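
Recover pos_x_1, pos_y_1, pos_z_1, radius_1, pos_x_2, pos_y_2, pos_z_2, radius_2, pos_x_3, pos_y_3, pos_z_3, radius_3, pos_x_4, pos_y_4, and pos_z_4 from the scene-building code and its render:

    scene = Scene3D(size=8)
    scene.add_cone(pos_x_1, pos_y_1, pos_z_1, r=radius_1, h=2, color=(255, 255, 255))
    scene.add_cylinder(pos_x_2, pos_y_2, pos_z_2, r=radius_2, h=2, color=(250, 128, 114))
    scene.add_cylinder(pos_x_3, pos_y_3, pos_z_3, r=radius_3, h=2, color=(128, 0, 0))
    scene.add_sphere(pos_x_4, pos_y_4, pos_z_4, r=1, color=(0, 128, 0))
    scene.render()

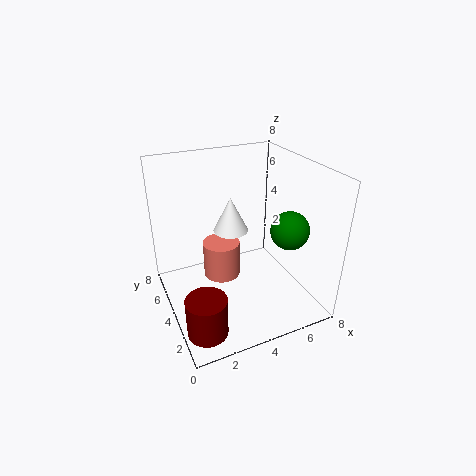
pos_x_1 = 4; pos_y_1 = 5; pos_z_1 = 4; radius_1 = 1; pos_x_2 = 3; pos_y_2 = 4; pos_z_2 = 2; radius_2 = 1; pos_x_3 = 1; pos_y_3 = 1; pos_z_3 = 1; radius_3 = 1; pos_x_4 = 6; pos_y_4 = 2; pos_z_4 = 5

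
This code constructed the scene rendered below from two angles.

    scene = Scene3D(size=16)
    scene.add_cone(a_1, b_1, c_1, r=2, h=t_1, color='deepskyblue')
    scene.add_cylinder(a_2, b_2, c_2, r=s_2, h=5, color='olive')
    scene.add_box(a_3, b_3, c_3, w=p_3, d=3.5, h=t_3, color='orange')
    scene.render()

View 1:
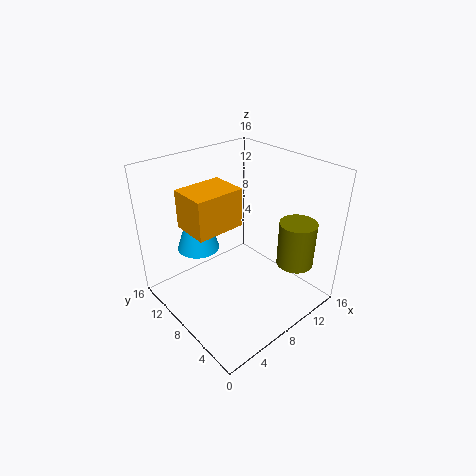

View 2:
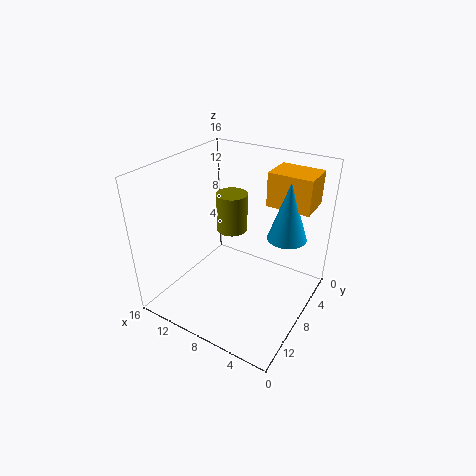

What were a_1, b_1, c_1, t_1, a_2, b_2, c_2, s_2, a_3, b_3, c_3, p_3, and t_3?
a_1 = 2.5
b_1 = 7.5
c_1 = 9.5
t_1 = 6
a_2 = 12
b_2 = 3
c_2 = 5.5
s_2 = 2
a_3 = 0.5
b_3 = 4
c_3 = 12.5
p_3 = 4.5
t_3 = 3.5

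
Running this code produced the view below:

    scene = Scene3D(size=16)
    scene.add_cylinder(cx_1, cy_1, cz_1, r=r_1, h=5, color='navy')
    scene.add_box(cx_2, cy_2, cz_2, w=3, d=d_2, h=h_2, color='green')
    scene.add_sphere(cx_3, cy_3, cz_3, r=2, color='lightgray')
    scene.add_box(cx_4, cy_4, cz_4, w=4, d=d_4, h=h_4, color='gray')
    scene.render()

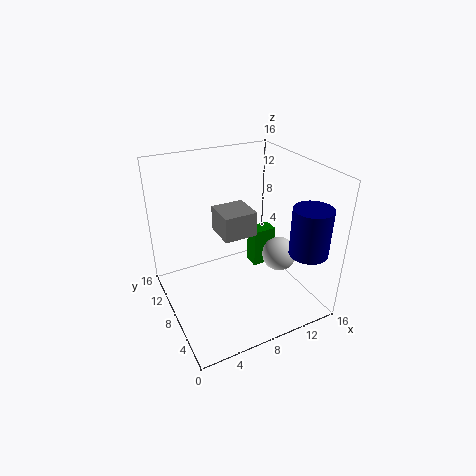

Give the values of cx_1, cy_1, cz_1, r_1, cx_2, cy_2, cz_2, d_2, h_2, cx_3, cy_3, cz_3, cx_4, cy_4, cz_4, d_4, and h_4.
cx_1 = 13, cy_1 = 2, cz_1 = 8, r_1 = 2, cx_2 = 12, cy_2 = 11, cz_2 = 1, d_2 = 2, h_2 = 5, cx_3 = 13, cy_3 = 7, cz_3 = 5, cx_4 = 7, cy_4 = 9, cz_4 = 7, d_4 = 4, h_4 = 3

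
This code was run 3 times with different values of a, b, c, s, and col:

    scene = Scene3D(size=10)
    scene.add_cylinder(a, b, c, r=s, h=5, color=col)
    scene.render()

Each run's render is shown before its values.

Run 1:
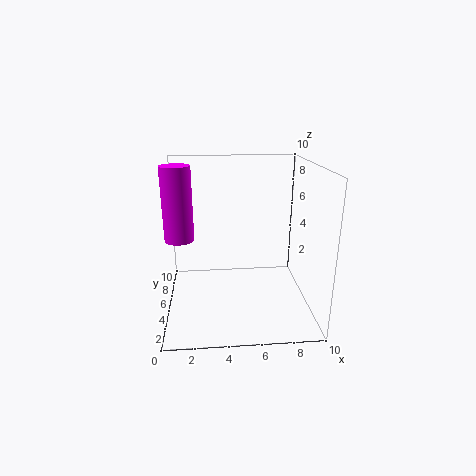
a = 1; b = 5; c = 5; s = 1; col = 'magenta'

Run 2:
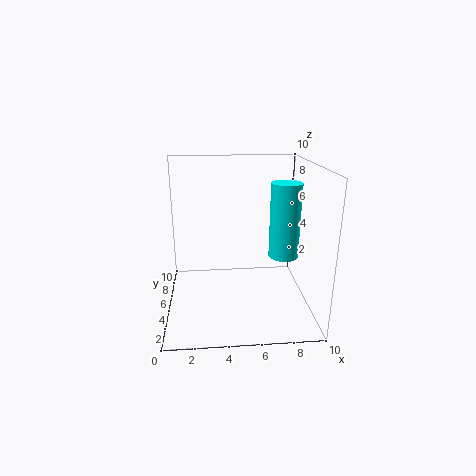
a = 8; b = 4; c = 4; s = 1; col = 'cyan'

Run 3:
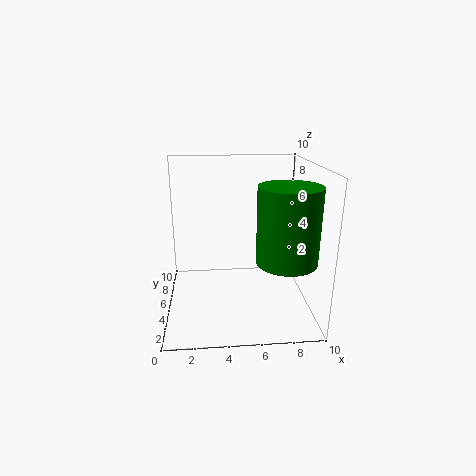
a = 8; b = 3; c = 4; s = 2; col = 'green'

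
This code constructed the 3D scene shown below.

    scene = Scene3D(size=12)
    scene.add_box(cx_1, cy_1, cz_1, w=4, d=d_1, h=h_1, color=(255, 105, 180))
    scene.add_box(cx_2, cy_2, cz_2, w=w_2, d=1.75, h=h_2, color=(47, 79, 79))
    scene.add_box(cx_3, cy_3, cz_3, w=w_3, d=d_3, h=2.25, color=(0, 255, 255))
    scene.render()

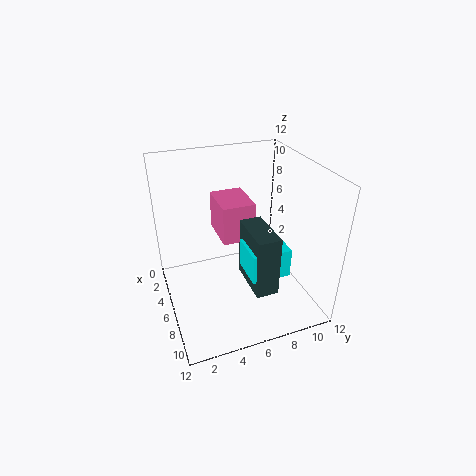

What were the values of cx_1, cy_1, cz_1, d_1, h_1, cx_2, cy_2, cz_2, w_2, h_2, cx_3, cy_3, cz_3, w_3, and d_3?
cx_1 = 0.5; cy_1 = 5.25; cz_1 = 4.5; d_1 = 3; h_1 = 3.5; cx_2 = 7; cy_2 = 5.75; cz_2 = 3.5; w_2 = 3.75; h_2 = 4.75; cx_3 = 7.75; cy_3 = 5.5; cz_3 = 4.75; w_3 = 2.75; d_3 = 3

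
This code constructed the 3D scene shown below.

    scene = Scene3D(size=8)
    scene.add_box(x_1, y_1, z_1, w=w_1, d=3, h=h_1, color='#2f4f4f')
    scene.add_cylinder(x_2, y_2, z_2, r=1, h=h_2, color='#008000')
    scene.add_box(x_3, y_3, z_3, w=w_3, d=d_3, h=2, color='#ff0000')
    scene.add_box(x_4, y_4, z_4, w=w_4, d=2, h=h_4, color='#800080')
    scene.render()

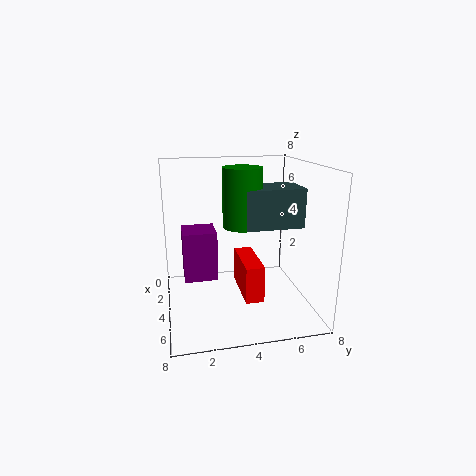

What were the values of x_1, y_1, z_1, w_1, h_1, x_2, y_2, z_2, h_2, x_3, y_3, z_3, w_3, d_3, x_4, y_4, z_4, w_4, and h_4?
x_1 = 4; y_1 = 4; z_1 = 5; w_1 = 2; h_1 = 2; x_2 = 5; y_2 = 4; z_2 = 5; h_2 = 3; x_3 = 3; y_3 = 4; z_3 = 1; w_3 = 3; d_3 = 1; x_4 = 1; y_4 = 1; z_4 = 1; w_4 = 2; h_4 = 3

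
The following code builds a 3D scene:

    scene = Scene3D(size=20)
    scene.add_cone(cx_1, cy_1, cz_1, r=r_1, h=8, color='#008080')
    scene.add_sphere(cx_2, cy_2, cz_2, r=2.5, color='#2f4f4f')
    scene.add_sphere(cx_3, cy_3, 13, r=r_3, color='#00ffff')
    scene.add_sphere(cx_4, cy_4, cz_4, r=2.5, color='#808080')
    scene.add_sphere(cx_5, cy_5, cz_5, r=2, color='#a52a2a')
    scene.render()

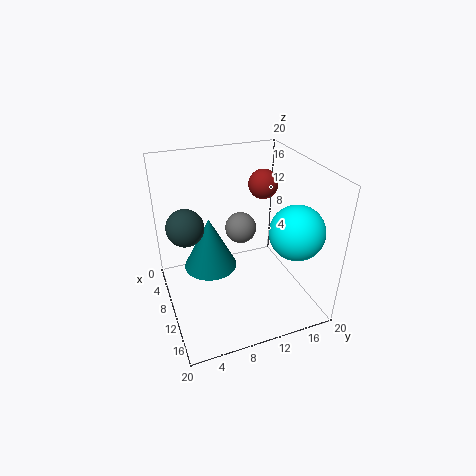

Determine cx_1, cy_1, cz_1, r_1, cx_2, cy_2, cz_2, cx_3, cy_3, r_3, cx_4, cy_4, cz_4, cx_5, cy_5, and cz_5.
cx_1 = 6
cy_1 = 7
cz_1 = 3.5
r_1 = 4
cx_2 = 9
cy_2 = 3
cz_2 = 12.5
cx_3 = 16
cy_3 = 15.5
r_3 = 3.5
cx_4 = 3.5
cy_4 = 13
cz_4 = 7.5
cx_5 = 9
cy_5 = 14
cz_5 = 17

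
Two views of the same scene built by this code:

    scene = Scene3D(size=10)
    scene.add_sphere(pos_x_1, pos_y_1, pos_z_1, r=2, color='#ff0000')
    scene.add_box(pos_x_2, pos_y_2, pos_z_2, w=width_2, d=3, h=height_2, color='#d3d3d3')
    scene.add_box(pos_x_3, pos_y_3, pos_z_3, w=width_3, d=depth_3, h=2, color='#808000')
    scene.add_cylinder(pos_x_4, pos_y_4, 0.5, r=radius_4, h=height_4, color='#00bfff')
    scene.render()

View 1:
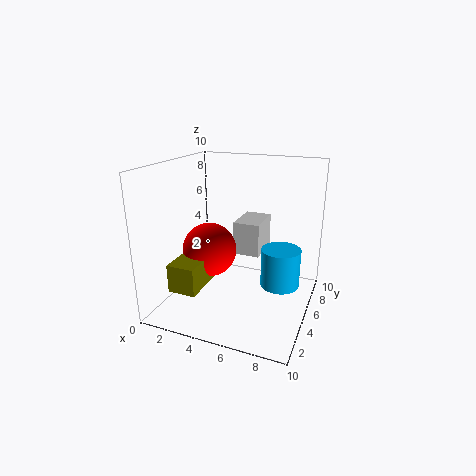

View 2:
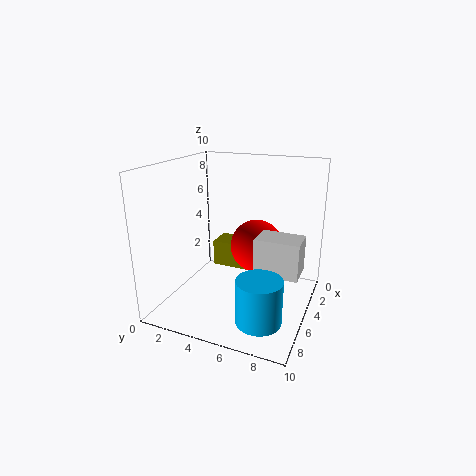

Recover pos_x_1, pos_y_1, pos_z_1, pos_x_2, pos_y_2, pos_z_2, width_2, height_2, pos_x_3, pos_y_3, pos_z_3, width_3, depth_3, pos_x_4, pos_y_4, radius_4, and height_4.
pos_x_1 = 2.5; pos_y_1 = 5.5; pos_z_1 = 3.5; pos_x_2 = 4; pos_y_2 = 6.5; pos_z_2 = 3; width_2 = 2; height_2 = 2.5; pos_x_3 = 1; pos_y_3 = 2; pos_z_3 = 1.5; width_3 = 2; depth_3 = 3; pos_x_4 = 7.5; pos_y_4 = 7.5; radius_4 = 1.5; height_4 = 3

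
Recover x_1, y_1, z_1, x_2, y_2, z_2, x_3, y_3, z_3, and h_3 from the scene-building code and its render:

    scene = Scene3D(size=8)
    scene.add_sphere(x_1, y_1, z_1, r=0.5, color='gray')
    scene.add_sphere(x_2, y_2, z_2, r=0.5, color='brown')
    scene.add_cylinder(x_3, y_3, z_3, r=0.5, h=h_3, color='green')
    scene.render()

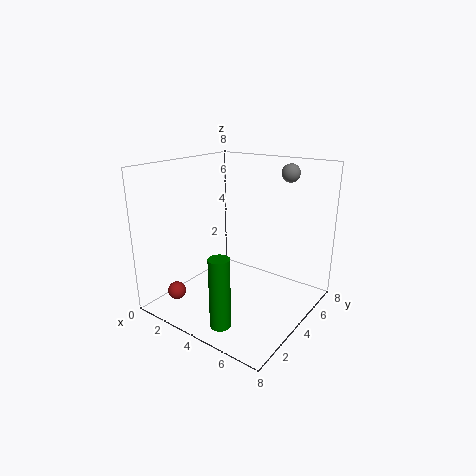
x_1 = 6, y_1 = 6, z_1 = 7.5, x_2 = 1.5, y_2 = 1.5, z_2 = 1, x_3 = 5.5, y_3 = 0.5, z_3 = 1, h_3 = 3.5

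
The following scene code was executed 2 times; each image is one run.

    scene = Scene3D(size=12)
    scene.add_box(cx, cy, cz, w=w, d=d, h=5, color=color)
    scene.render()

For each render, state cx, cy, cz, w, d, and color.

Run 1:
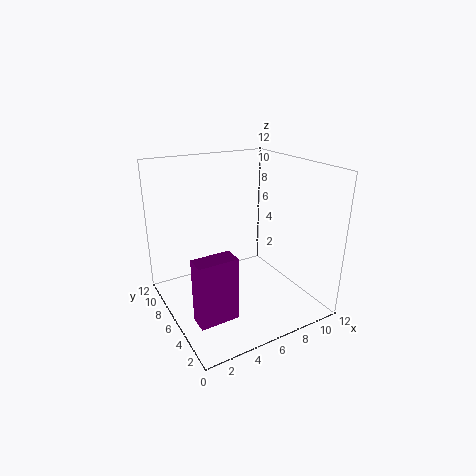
cx = 0.75
cy = 2
cz = 1.5
w = 3
d = 1.5
color = 'purple'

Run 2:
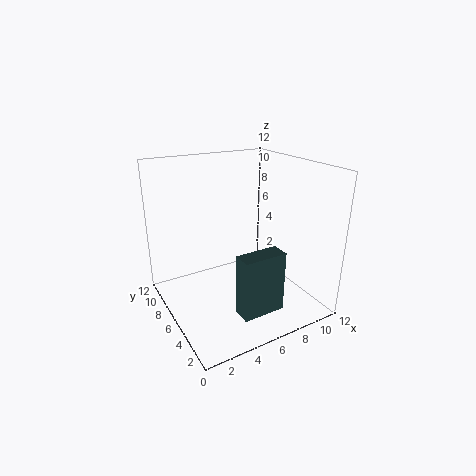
cx = 4.25
cy = 1.75
cz = 1
w = 3.5
d = 1.5
color = 'darkslategray'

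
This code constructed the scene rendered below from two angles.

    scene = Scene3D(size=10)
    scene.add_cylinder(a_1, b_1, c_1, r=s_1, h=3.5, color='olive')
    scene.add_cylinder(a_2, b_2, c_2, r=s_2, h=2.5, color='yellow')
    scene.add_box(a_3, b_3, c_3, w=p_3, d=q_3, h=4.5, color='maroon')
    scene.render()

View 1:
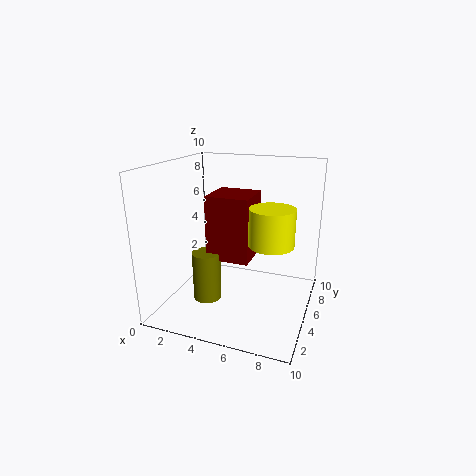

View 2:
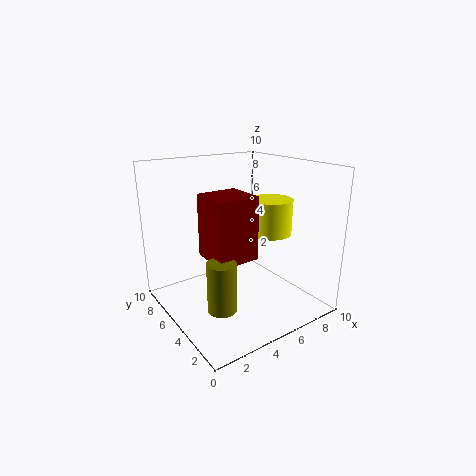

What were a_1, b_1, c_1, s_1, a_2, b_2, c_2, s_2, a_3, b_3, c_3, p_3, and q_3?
a_1 = 3, b_1 = 4, c_1 = 0.5, s_1 = 1, a_2 = 7.5, b_2 = 4.5, c_2 = 5, s_2 = 1.5, a_3 = 3, b_3 = 4, c_3 = 3.5, p_3 = 3, q_3 = 3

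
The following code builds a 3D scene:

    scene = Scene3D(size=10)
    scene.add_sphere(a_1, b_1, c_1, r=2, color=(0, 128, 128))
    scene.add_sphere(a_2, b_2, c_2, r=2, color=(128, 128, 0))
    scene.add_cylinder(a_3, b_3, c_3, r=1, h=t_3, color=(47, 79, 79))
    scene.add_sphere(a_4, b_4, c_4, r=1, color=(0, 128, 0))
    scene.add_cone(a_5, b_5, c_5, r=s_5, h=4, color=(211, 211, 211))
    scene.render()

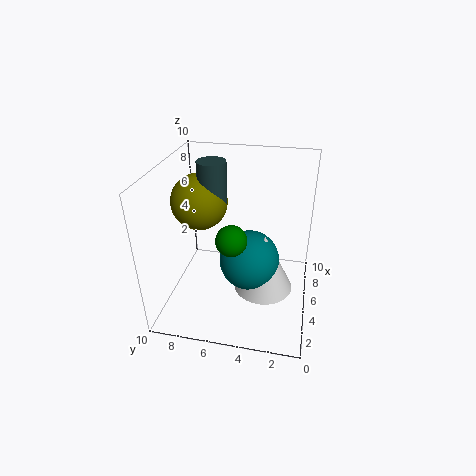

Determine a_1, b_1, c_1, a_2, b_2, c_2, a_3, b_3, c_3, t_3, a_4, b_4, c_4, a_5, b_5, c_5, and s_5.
a_1 = 4, b_1 = 4, c_1 = 4, a_2 = 6, b_2 = 8, c_2 = 7, a_3 = 6, b_3 = 7, c_3 = 7, t_3 = 3, a_4 = 3, b_4 = 5, c_4 = 6, a_5 = 4, b_5 = 3, c_5 = 2, s_5 = 2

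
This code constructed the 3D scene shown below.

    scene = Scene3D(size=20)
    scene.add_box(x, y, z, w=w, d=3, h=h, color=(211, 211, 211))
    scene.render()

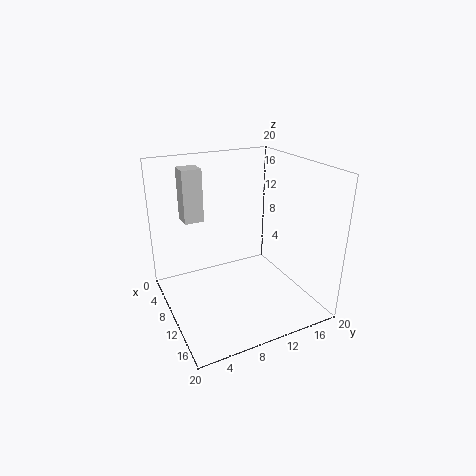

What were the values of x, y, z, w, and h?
x = 0.5, y = 4.5, z = 10.5, w = 3, h = 8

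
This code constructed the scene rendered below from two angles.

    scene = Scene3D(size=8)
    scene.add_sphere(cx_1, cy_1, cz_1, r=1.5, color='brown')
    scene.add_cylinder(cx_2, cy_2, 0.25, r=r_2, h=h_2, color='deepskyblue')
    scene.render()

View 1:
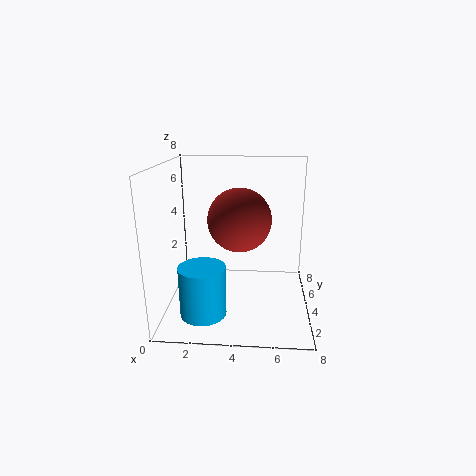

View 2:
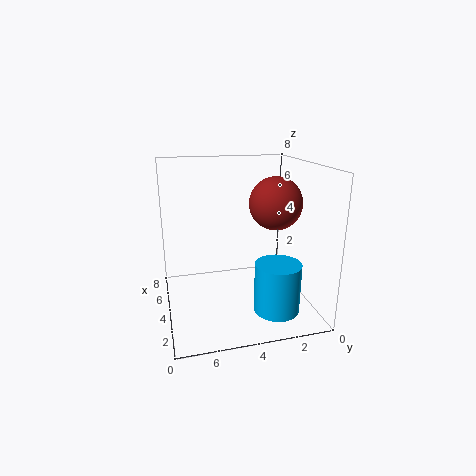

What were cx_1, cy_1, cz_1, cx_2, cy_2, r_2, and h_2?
cx_1 = 4.25; cy_1 = 1.75; cz_1 = 5.75; cx_2 = 2.25; cy_2 = 2.25; r_2 = 1.25; h_2 = 2.75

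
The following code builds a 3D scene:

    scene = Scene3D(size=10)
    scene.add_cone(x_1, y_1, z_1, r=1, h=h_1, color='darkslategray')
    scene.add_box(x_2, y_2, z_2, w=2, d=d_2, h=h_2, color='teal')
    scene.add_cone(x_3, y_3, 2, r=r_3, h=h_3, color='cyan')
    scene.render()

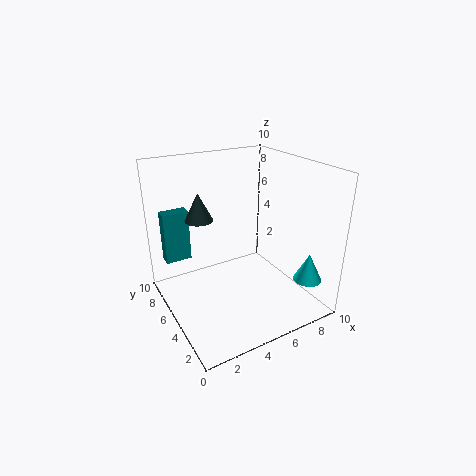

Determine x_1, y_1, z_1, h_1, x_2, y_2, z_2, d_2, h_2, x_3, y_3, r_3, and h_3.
x_1 = 3; y_1 = 7; z_1 = 6; h_1 = 2; x_2 = 1; y_2 = 9; z_2 = 2; d_2 = 1; h_2 = 4; x_3 = 9; y_3 = 2; r_3 = 1; h_3 = 2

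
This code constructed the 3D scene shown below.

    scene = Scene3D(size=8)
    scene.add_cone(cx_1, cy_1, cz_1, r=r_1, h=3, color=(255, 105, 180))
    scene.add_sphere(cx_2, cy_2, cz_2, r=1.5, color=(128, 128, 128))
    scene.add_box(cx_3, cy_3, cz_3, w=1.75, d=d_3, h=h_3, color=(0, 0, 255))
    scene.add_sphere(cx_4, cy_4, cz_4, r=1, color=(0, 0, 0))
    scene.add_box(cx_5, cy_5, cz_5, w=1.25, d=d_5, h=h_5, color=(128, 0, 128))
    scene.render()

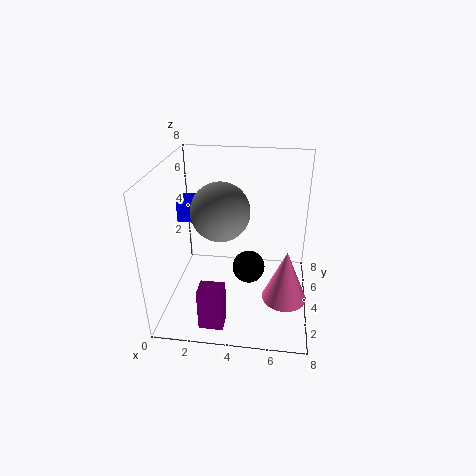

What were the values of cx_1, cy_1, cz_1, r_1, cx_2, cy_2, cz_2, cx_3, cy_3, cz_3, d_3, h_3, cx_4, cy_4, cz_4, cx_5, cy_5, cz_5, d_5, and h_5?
cx_1 = 6.75; cy_1 = 3.25; cz_1 = 0.75; r_1 = 1.25; cx_2 = 3.25; cy_2 = 3; cz_2 = 6; cx_3 = 0.25; cy_3 = 5; cz_3 = 4.25; d_3 = 1.5; h_3 = 1.25; cx_4 = 4.5; cy_4 = 5.25; cz_4 = 1.25; cx_5 = 2.5; cy_5 = 0.25; cz_5 = 0.75; d_5 = 1; h_5 = 2.25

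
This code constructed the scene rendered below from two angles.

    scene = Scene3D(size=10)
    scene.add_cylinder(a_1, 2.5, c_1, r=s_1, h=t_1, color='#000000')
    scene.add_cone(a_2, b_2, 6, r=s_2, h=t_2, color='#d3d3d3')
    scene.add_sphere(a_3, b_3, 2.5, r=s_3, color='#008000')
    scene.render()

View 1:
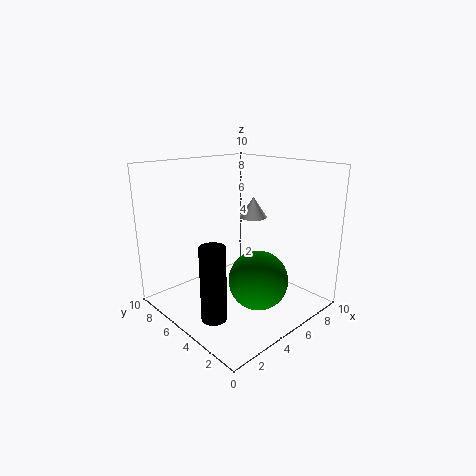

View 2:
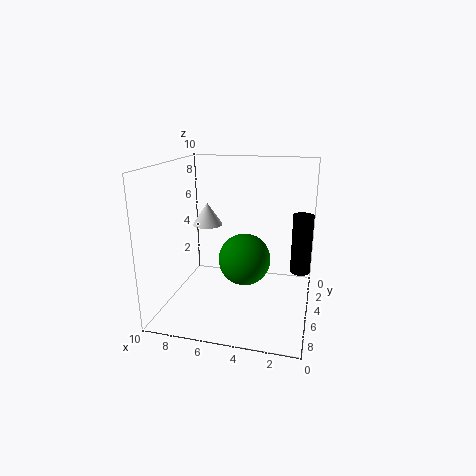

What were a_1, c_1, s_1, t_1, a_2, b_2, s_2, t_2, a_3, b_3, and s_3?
a_1 = 0.75, c_1 = 1.75, s_1 = 0.75, t_1 = 4.5, a_2 = 7, b_2 = 5.5, s_2 = 1, t_2 = 1.5, a_3 = 5, b_3 = 3, s_3 = 2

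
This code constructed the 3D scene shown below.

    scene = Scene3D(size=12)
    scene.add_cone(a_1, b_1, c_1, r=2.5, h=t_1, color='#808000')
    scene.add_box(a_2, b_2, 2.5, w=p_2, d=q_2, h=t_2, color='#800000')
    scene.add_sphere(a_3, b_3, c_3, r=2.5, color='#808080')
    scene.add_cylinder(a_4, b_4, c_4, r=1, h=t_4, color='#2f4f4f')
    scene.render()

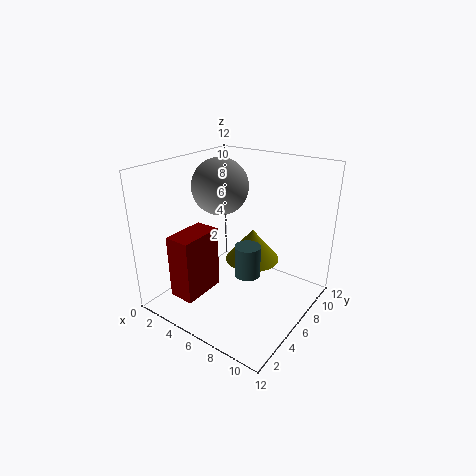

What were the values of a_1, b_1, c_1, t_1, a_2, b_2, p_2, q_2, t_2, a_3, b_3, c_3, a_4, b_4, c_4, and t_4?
a_1 = 5.5
b_1 = 9
c_1 = 2.5
t_1 = 3
a_2 = 3.5
b_2 = 0.5
p_2 = 2
q_2 = 3.5
t_2 = 5
a_3 = 3
b_3 = 7.5
c_3 = 9.5
a_4 = 8
b_4 = 4.5
c_4 = 4
t_4 = 2.5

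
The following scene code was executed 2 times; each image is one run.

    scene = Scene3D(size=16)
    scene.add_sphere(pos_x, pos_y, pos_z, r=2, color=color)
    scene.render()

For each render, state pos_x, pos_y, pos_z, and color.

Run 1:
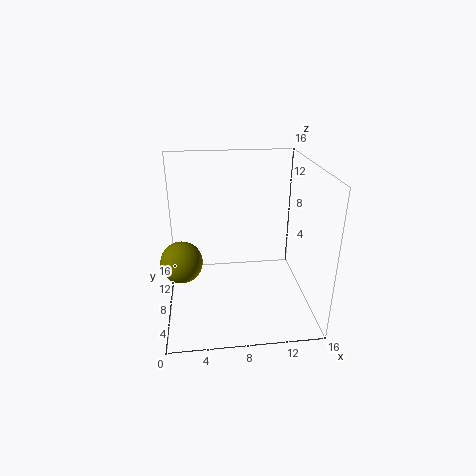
pos_x = 2, pos_y = 3.5, pos_z = 8, color = 'olive'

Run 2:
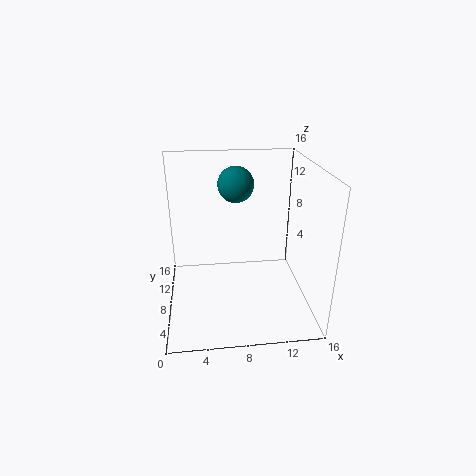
pos_x = 8, pos_y = 10, pos_z = 13.5, color = 'teal'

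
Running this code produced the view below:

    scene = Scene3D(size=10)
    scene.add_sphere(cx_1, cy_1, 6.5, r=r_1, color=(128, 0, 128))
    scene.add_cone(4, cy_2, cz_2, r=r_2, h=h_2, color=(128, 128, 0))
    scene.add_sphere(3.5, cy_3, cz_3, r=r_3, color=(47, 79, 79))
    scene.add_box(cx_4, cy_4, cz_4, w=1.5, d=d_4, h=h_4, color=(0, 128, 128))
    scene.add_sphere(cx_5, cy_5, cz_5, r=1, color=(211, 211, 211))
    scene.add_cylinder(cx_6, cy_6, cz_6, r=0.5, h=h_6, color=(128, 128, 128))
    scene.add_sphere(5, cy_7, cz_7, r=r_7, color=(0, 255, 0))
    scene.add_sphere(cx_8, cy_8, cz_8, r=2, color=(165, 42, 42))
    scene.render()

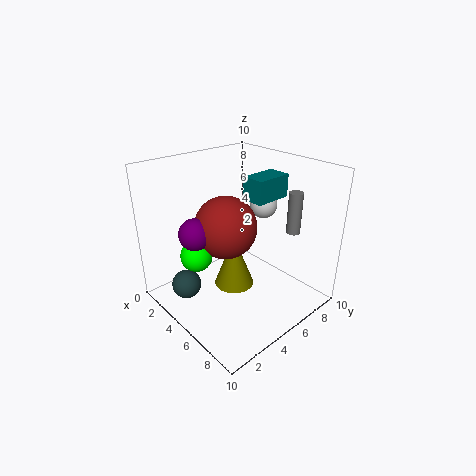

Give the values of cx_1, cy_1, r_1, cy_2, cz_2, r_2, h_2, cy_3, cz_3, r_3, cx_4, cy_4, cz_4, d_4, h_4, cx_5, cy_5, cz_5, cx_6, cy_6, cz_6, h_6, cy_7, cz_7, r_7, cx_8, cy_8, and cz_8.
cx_1 = 5
cy_1 = 1.5
r_1 = 1
cy_2 = 5.5
cz_2 = 0.5
r_2 = 1.5
h_2 = 4
cy_3 = 1.5
cz_3 = 2
r_3 = 1
cx_4 = 5.5
cy_4 = 5
cz_4 = 8
d_4 = 2.5
h_4 = 1.5
cx_5 = 4.5
cy_5 = 8
cz_5 = 6.5
cx_6 = 7
cy_6 = 8.5
cz_6 = 5
h_6 = 3
cy_7 = 1.5
cz_7 = 5
r_7 = 1
cx_8 = 5.5
cy_8 = 3.5
cz_8 = 6.5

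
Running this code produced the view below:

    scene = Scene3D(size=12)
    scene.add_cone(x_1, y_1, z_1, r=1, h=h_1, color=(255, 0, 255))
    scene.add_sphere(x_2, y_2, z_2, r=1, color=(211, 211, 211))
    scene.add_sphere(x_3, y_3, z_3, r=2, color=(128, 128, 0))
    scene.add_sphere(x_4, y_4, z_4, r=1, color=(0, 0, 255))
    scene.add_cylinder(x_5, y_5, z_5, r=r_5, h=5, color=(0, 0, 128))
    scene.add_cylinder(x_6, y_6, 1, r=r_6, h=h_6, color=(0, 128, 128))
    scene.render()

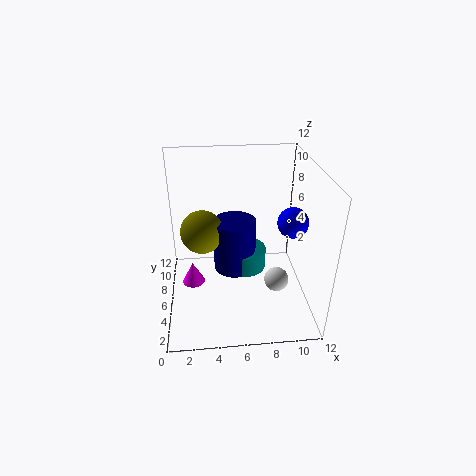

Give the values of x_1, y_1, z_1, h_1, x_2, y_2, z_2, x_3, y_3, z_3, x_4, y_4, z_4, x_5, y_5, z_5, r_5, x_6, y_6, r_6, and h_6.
x_1 = 2, y_1 = 7, z_1 = 1, h_1 = 2, x_2 = 9, y_2 = 4, z_2 = 3, x_3 = 3, y_3 = 9, z_3 = 5, x_4 = 9, y_4 = 1, z_4 = 10, x_5 = 6, y_5 = 9, z_5 = 1, r_5 = 2, x_6 = 7, y_6 = 9, r_6 = 2, h_6 = 2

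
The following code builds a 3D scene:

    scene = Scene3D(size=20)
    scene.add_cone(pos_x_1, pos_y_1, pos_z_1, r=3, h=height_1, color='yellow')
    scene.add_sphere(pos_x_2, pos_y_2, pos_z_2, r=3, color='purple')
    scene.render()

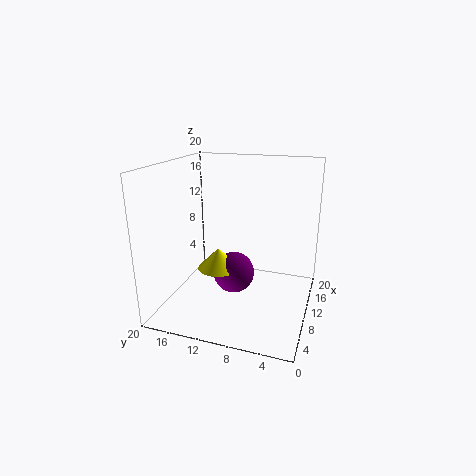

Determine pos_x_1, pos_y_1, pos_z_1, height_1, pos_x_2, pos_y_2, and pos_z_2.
pos_x_1 = 10; pos_y_1 = 13; pos_z_1 = 5; height_1 = 3; pos_x_2 = 11; pos_y_2 = 11; pos_z_2 = 4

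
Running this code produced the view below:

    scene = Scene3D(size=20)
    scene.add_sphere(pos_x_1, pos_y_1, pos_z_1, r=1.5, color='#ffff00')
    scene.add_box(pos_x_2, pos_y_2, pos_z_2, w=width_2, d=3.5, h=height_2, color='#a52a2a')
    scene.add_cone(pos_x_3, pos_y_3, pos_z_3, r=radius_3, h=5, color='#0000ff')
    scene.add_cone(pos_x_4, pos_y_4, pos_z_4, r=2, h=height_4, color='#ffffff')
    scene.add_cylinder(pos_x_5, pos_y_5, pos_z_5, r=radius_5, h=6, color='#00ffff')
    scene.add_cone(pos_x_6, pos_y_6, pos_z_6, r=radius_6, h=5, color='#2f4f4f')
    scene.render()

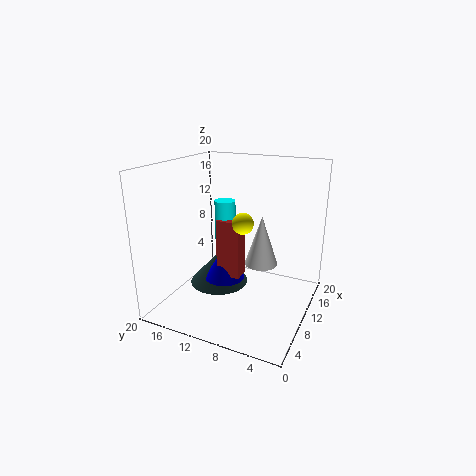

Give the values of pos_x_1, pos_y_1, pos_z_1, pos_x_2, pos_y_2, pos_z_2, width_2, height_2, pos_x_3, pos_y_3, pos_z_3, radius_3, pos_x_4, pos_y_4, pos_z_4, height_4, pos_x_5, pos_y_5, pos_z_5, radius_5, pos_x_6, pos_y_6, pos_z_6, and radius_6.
pos_x_1 = 10.5, pos_y_1 = 9.5, pos_z_1 = 12, pos_x_2 = 10, pos_y_2 = 10, pos_z_2 = 3.5, width_2 = 2.5, height_2 = 8.5, pos_x_3 = 11.5, pos_y_3 = 13, pos_z_3 = 2.5, radius_3 = 3, pos_x_4 = 6, pos_y_4 = 5, pos_z_4 = 9, height_4 = 6, pos_x_5 = 12, pos_y_5 = 13, pos_z_5 = 8.5, radius_5 = 1.5, pos_x_6 = 12.5, pos_y_6 = 14.5, pos_z_6 = 1, radius_6 = 4.5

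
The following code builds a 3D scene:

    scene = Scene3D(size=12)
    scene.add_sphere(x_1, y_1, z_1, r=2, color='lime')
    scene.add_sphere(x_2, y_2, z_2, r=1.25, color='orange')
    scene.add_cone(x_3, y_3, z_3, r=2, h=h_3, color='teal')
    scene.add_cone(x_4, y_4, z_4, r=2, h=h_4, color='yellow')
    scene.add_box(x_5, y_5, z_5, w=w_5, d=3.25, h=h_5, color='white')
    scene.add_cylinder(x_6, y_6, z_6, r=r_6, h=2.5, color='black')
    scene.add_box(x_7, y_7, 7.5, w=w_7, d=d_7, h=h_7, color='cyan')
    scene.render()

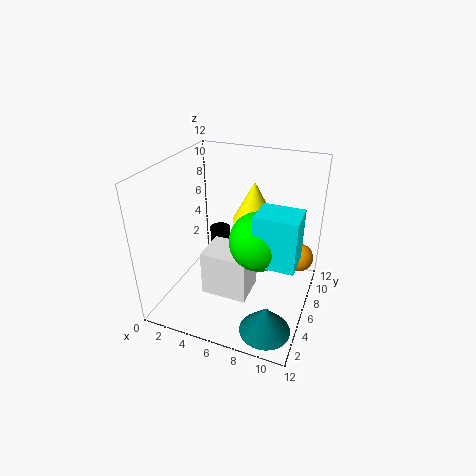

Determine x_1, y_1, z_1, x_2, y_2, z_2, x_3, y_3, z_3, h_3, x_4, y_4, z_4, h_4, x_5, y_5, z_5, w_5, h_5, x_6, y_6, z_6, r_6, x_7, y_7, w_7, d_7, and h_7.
x_1 = 9, y_1 = 2.25, z_1 = 8.5, x_2 = 10.75, y_2 = 8.75, z_2 = 3.5, x_3 = 9.75, y_3 = 2.25, z_3 = 0.5, h_3 = 2.25, x_4 = 6, y_4 = 10, z_4 = 5.75, h_4 = 3.75, x_5 = 3.25, y_5 = 4.25, z_5 = 0.75, w_5 = 4, h_5 = 4, x_6 = 2.5, y_6 = 10, z_6 = 1.75, r_6 = 1, x_7 = 9, y_7 = 0.75, w_7 = 2.75, d_7 = 2.25, h_7 = 3.5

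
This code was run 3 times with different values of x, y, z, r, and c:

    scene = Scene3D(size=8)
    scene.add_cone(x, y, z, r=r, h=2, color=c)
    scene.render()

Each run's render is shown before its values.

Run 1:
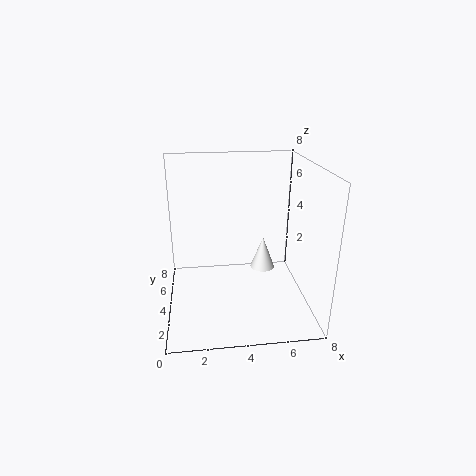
x = 5.75; y = 5.5; z = 1.25; r = 0.75; c = 'white'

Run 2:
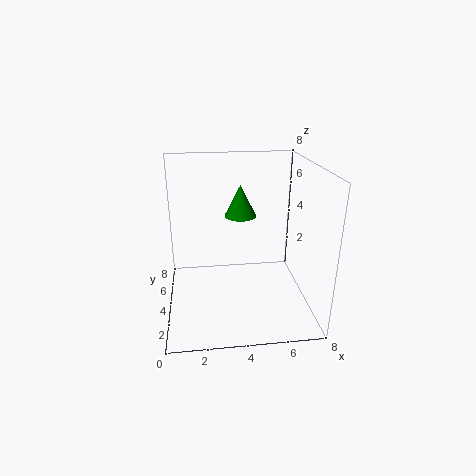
x = 4.5; y = 6.75; z = 4.25; r = 1; c = 'green'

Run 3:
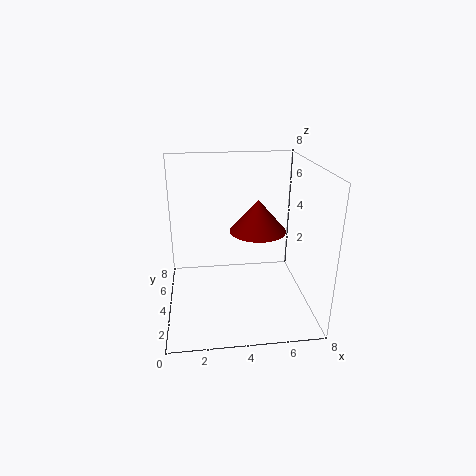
x = 5.5; y = 6; z = 3.5; r = 1.75; c = 'maroon'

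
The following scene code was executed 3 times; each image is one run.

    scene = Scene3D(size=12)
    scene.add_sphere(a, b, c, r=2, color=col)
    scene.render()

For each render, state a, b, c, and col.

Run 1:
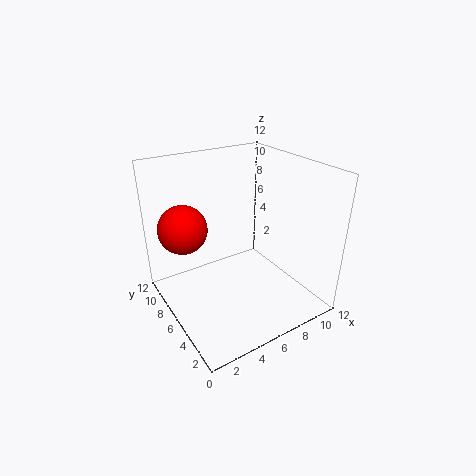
a = 2, b = 8, c = 7, col = 'red'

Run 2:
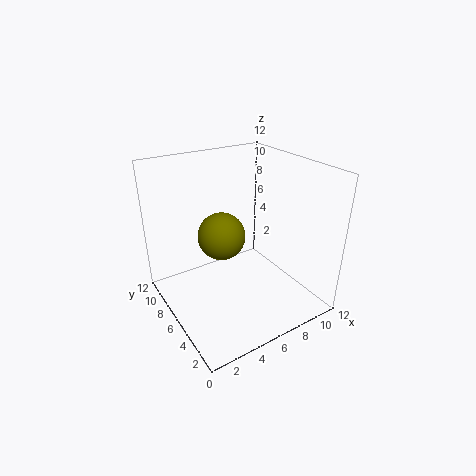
a = 5, b = 7, c = 6, col = 'olive'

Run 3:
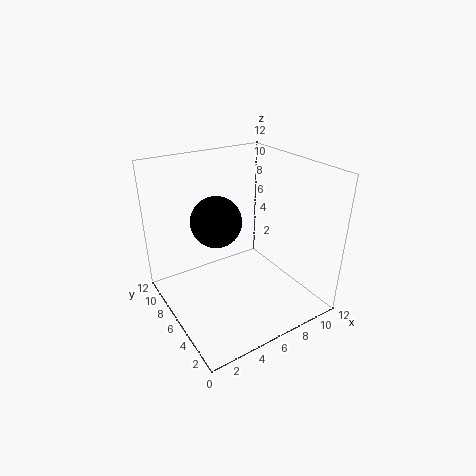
a = 4, b = 6, c = 8, col = 'black'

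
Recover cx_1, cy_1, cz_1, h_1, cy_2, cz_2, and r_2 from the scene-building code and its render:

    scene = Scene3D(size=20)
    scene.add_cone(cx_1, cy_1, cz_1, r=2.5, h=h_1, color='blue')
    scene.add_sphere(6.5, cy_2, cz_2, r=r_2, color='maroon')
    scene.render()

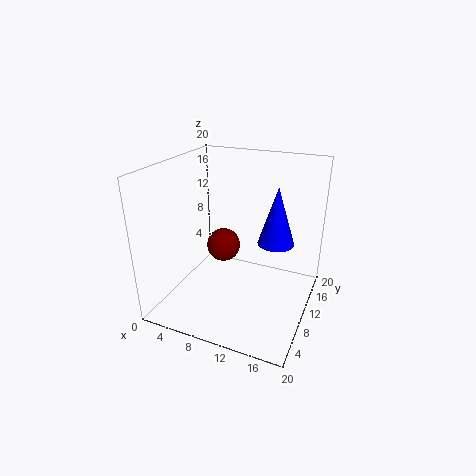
cx_1 = 15, cy_1 = 11.5, cz_1 = 9.5, h_1 = 8, cy_2 = 12.5, cz_2 = 7, r_2 = 2.5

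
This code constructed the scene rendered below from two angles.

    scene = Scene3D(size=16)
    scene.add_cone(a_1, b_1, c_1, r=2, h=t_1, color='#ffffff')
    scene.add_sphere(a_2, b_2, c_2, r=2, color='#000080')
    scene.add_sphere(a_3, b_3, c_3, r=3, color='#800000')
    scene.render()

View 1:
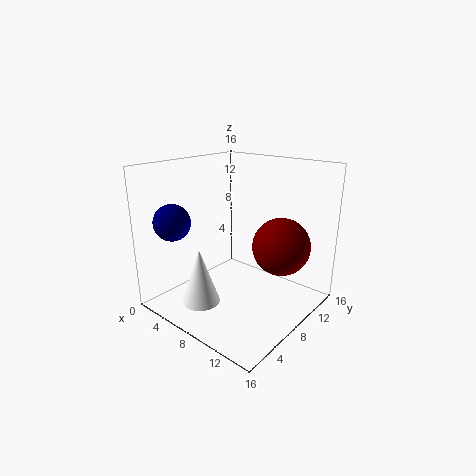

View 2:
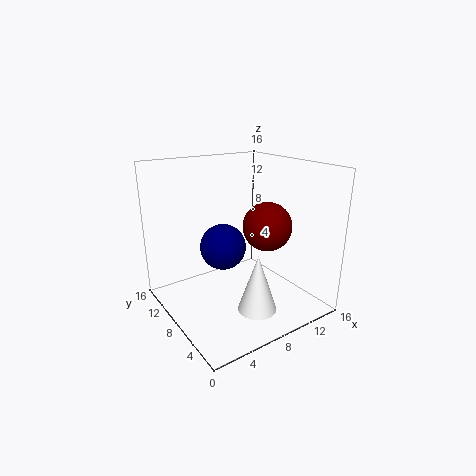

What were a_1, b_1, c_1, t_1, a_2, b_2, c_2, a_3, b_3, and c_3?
a_1 = 7; b_1 = 3; c_1 = 2; t_1 = 6; a_2 = 3; b_2 = 3; c_2 = 10; a_3 = 13; b_3 = 9; c_3 = 8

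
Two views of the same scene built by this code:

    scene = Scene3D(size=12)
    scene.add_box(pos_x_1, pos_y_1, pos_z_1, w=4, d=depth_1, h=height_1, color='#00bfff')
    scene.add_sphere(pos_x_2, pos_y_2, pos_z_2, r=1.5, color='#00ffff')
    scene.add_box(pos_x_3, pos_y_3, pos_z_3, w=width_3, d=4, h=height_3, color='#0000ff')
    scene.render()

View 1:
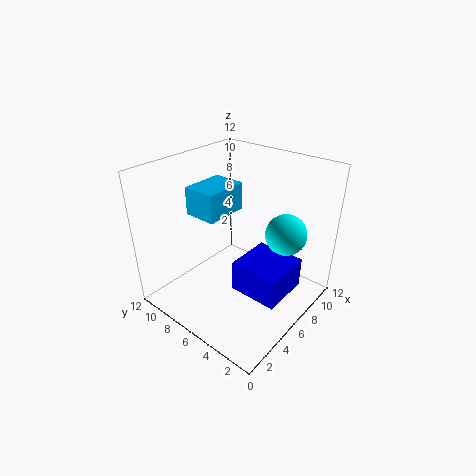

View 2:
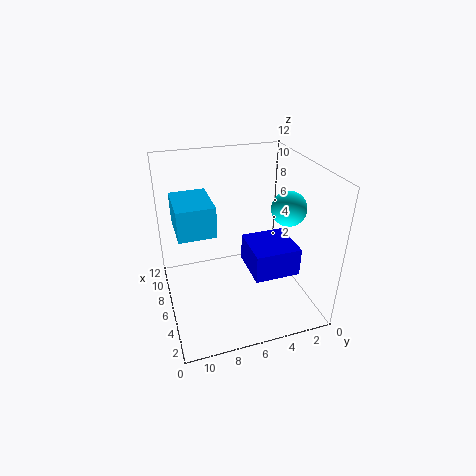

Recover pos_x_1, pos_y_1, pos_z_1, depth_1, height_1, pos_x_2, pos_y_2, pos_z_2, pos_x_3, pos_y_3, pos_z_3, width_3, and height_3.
pos_x_1 = 5, pos_y_1 = 8, pos_z_1 = 7, depth_1 = 3, height_1 = 2.5, pos_x_2 = 6, pos_y_2 = 1.5, pos_z_2 = 8, pos_x_3 = 4, pos_y_3 = 1, pos_z_3 = 2.5, width_3 = 4, height_3 = 2.5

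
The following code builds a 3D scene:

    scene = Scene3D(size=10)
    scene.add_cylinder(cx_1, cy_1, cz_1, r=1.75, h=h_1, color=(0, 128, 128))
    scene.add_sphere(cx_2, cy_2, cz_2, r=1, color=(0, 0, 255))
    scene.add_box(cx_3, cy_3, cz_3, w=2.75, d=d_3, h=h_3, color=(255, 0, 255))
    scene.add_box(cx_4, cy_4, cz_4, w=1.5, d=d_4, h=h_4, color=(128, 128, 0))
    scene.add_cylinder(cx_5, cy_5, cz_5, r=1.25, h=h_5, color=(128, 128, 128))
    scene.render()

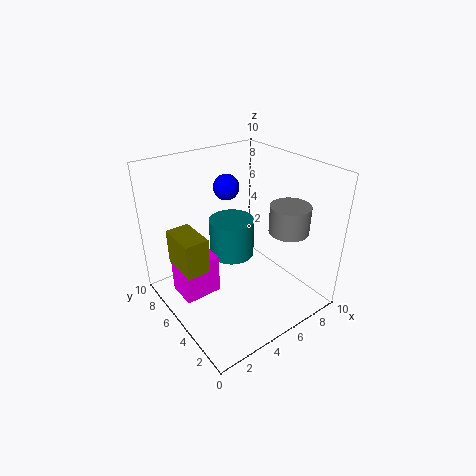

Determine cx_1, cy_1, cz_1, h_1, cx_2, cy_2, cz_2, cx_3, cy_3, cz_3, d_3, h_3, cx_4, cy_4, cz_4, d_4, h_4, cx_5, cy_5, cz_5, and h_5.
cx_1 = 6.25; cy_1 = 7.5; cz_1 = 2; h_1 = 3; cx_2 = 6.5; cy_2 = 8.5; cz_2 = 7.25; cx_3 = 1.25; cy_3 = 6; cz_3 = 0.25; d_3 = 2.25; h_3 = 3; cx_4 = 0.25; cy_4 = 3.5; cz_4 = 4.5; d_4 = 2.5; h_4 = 2.25; cx_5 = 6.5; cy_5 = 1.75; cz_5 = 6.5; h_5 = 1.75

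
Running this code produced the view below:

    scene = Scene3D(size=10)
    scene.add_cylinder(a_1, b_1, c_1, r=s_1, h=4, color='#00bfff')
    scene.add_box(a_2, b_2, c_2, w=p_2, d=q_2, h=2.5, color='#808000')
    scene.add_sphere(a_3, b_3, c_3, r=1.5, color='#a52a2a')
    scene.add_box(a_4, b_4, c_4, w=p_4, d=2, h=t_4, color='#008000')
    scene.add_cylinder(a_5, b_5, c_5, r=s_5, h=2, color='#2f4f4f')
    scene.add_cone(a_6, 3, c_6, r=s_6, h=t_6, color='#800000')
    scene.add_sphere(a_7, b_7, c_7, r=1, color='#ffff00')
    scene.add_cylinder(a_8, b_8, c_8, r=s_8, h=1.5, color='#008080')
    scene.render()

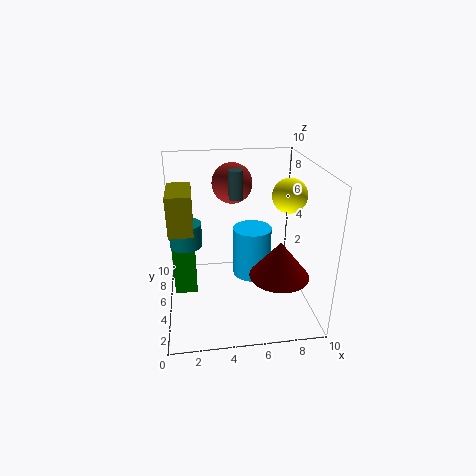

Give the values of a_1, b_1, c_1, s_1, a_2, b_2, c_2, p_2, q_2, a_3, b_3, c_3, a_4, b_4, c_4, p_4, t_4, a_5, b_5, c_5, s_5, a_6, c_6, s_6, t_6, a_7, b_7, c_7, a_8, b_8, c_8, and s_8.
a_1 = 6.5; b_1 = 7.5; c_1 = 0.5; s_1 = 1.5; a_2 = 0.5; b_2 = 2.5; c_2 = 6.5; p_2 = 1.5; q_2 = 3; a_3 = 5; b_3 = 8; c_3 = 8; a_4 = 0.5; b_4 = 4; c_4 = 1.5; p_4 = 1.5; t_4 = 4.5; a_5 = 5; b_5 = 6; c_5 = 7.5; s_5 = 0.5; a_6 = 7.5; c_6 = 3; s_6 = 2; t_6 = 2.5; a_7 = 7.5; b_7 = 2; c_7 = 9; a_8 = 1.5; b_8 = 3.5; c_8 = 5.5; s_8 = 1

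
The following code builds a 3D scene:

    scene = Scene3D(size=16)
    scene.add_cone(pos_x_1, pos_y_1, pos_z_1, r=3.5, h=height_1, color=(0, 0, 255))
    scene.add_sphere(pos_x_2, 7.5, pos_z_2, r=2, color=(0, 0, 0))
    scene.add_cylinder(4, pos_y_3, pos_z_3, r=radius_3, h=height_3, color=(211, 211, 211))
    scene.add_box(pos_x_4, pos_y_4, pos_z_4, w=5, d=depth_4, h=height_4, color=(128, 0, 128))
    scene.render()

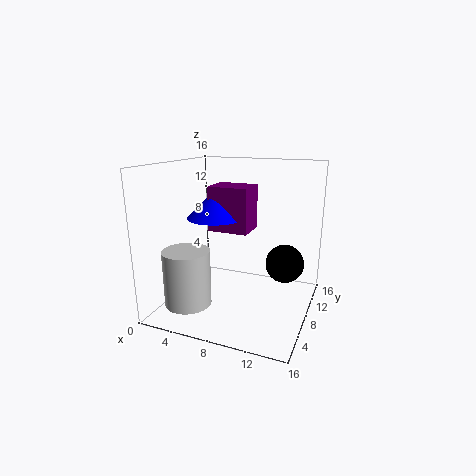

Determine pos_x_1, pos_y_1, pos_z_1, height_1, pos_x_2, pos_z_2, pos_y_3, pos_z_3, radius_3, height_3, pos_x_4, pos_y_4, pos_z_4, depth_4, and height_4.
pos_x_1 = 3.5
pos_y_1 = 11.5
pos_z_1 = 9
height_1 = 3.5
pos_x_2 = 13.5
pos_z_2 = 6
pos_y_3 = 3.5
pos_z_3 = 1.5
radius_3 = 2.5
height_3 = 6
pos_x_4 = 3
pos_y_4 = 10.5
pos_z_4 = 7.5
depth_4 = 4
height_4 = 5.5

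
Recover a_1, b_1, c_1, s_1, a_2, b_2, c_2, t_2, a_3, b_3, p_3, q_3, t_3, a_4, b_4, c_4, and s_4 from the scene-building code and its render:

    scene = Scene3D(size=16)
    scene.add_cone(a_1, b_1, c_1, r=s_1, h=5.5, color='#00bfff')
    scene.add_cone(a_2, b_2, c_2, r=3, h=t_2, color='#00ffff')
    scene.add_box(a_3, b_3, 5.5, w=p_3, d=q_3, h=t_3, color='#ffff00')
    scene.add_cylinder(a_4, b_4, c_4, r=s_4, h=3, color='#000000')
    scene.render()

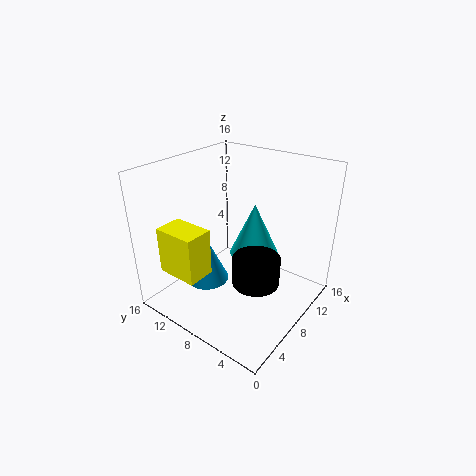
a_1 = 6.5, b_1 = 11.5, c_1 = 2, s_1 = 2.5, a_2 = 12, b_2 = 8.5, c_2 = 4, t_2 = 6.5, a_3 = 1, b_3 = 8.5, p_3 = 3, q_3 = 4.5, t_3 = 5, a_4 = 6.5, b_4 = 4.5, c_4 = 4.5, s_4 = 2.5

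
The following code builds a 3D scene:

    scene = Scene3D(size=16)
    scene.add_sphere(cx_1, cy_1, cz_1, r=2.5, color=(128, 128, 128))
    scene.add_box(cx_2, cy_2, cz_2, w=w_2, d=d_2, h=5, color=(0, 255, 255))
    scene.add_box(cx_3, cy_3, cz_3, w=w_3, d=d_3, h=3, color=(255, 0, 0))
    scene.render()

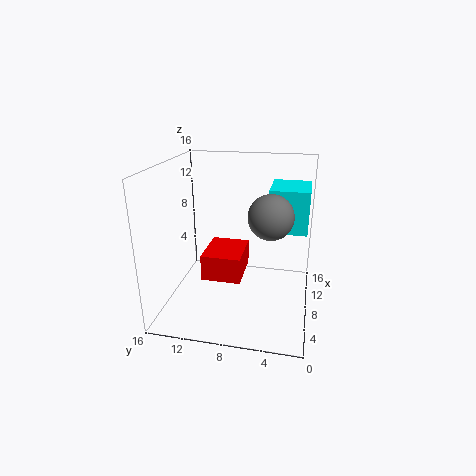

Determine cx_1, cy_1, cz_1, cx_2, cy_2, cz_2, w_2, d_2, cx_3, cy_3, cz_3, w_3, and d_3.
cx_1 = 8.5; cy_1 = 4.5; cz_1 = 10.5; cx_2 = 10; cy_2 = 0.5; cz_2 = 8; w_2 = 5.5; d_2 = 4.5; cx_3 = 6.5; cy_3 = 7.5; cz_3 = 3; w_3 = 5.5; d_3 = 4.5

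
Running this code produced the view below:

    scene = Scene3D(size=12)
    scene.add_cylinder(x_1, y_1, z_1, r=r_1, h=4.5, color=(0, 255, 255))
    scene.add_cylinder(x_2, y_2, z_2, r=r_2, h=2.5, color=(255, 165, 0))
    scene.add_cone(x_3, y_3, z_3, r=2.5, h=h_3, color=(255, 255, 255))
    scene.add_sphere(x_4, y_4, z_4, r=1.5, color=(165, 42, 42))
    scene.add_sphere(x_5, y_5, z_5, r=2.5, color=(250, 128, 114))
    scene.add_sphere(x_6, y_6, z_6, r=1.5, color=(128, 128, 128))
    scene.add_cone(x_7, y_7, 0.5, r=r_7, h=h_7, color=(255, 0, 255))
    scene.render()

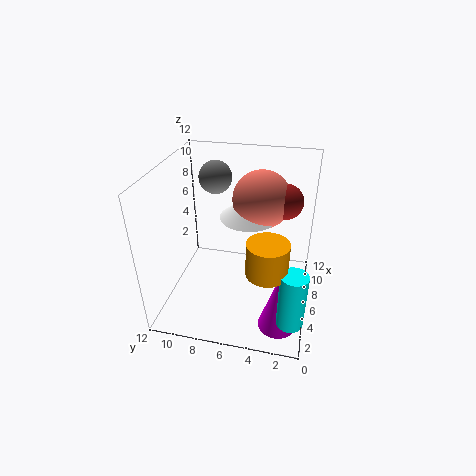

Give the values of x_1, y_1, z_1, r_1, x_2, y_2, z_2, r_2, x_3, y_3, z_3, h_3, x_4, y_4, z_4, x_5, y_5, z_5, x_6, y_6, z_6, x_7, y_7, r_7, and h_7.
x_1 = 1.5, y_1 = 1, z_1 = 2, r_1 = 1, x_2 = 2, y_2 = 3, z_2 = 6, r_2 = 1.5, x_3 = 8, y_3 = 5.5, z_3 = 7, h_3 = 2, x_4 = 8.5, y_4 = 2.5, z_4 = 8.5, x_5 = 8.5, y_5 = 4.5, z_5 = 8.5, x_6 = 10, y_6 = 9, z_6 = 9.5, x_7 = 2.5, y_7 = 2, r_7 = 1.5, h_7 = 5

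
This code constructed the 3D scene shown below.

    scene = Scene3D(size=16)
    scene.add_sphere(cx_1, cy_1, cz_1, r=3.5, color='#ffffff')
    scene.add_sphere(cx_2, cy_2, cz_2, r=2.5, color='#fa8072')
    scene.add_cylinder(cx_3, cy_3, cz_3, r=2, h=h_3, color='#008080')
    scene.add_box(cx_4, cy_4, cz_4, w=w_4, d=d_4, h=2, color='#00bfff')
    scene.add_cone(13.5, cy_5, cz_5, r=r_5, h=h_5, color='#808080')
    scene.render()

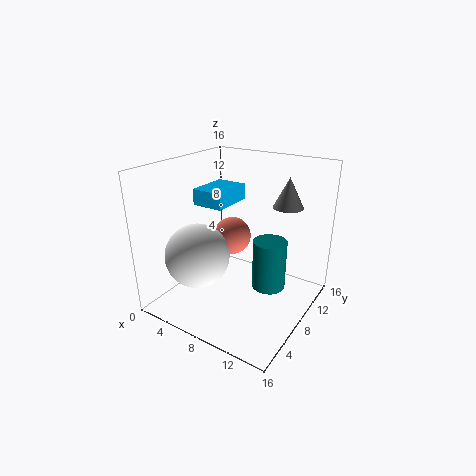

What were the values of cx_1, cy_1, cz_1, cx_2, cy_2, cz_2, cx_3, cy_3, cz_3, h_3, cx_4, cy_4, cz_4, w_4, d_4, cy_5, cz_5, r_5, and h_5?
cx_1 = 5
cy_1 = 4.5
cz_1 = 6.5
cx_2 = 3.5
cy_2 = 13.5
cz_2 = 5
cx_3 = 10.5
cy_3 = 11
cz_3 = 1
h_3 = 6
cx_4 = 0.5
cy_4 = 9.5
cz_4 = 10
w_4 = 4
d_4 = 5.5
cy_5 = 8.5
cz_5 = 12.5
r_5 = 1.5
h_5 = 3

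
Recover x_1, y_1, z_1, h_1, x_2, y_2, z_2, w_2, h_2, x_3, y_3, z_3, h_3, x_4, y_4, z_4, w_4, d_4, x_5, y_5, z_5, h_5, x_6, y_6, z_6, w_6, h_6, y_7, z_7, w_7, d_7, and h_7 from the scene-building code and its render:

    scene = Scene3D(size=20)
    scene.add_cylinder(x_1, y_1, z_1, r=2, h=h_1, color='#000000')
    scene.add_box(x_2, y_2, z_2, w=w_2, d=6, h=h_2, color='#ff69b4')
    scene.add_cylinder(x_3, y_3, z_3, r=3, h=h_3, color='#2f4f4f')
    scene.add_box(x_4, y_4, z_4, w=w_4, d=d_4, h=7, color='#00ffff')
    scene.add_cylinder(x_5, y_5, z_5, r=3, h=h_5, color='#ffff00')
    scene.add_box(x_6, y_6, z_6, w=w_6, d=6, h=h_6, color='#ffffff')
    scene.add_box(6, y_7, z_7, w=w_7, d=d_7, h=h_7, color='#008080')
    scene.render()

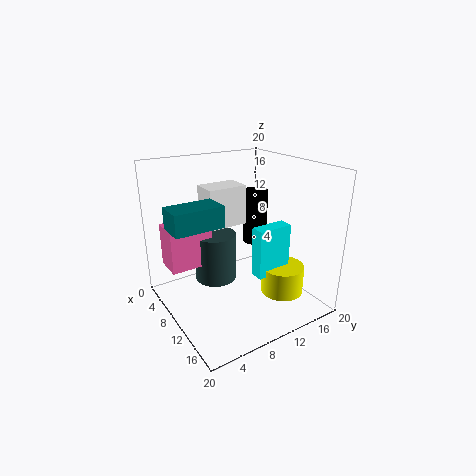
x_1 = 3
y_1 = 18
z_1 = 5
h_1 = 9
x_2 = 4
y_2 = 1
z_2 = 6
w_2 = 4
h_2 = 6
x_3 = 7
y_3 = 8
z_3 = 3
h_3 = 7
x_4 = 12
y_4 = 11
z_4 = 5
w_4 = 2
d_4 = 5
x_5 = 14
y_5 = 15
z_5 = 2
h_5 = 4
x_6 = 2
y_6 = 8
z_6 = 10
w_6 = 4
h_6 = 6
y_7 = 1
z_7 = 12
w_7 = 4
d_7 = 7
h_7 = 3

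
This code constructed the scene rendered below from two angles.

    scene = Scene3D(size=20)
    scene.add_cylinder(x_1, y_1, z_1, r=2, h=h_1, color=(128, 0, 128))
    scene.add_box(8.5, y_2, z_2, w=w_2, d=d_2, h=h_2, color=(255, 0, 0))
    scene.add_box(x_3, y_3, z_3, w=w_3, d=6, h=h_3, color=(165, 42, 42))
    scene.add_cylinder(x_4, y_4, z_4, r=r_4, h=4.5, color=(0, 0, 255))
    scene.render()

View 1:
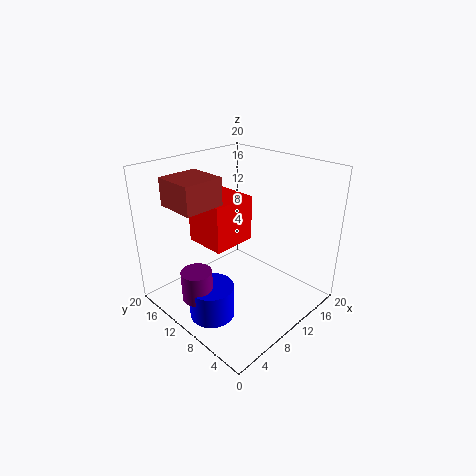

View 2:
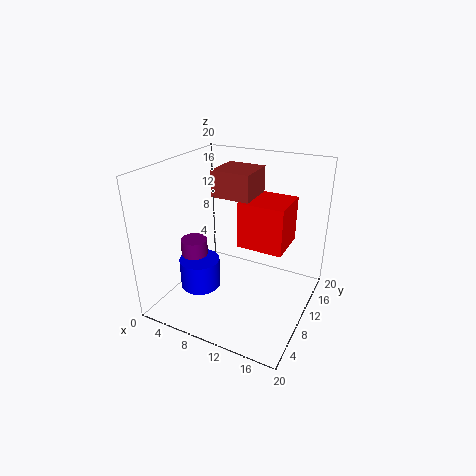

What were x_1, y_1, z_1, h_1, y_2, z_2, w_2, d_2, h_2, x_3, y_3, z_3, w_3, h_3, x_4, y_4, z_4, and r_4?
x_1 = 2.5, y_1 = 10, z_1 = 4, h_1 = 4, y_2 = 12.5, z_2 = 7, w_2 = 7, d_2 = 6.5, h_2 = 7, x_3 = 4, y_3 = 13, z_3 = 14, w_3 = 6, h_3 = 4, x_4 = 4, y_4 = 9, z_4 = 1, r_4 = 3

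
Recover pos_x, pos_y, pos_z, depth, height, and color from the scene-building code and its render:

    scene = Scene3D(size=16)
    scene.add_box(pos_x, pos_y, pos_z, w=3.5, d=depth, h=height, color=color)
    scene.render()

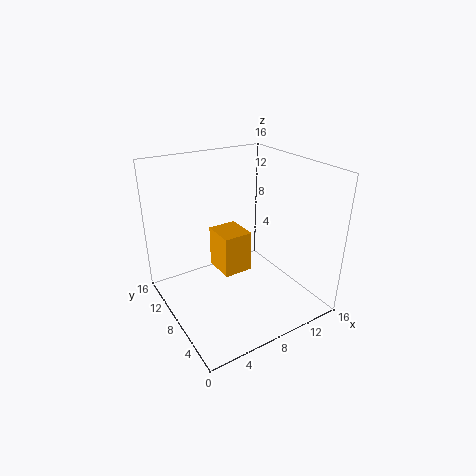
pos_x = 7
pos_y = 9
pos_z = 2.5
depth = 4
height = 5
color = 'orange'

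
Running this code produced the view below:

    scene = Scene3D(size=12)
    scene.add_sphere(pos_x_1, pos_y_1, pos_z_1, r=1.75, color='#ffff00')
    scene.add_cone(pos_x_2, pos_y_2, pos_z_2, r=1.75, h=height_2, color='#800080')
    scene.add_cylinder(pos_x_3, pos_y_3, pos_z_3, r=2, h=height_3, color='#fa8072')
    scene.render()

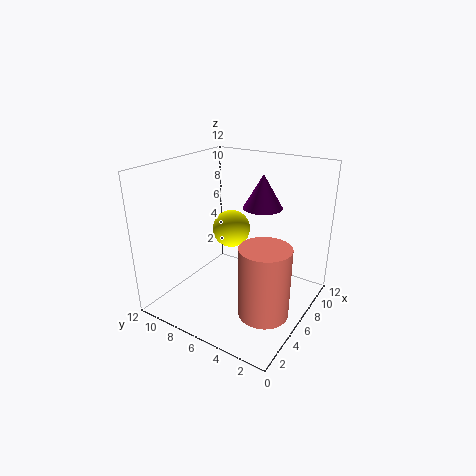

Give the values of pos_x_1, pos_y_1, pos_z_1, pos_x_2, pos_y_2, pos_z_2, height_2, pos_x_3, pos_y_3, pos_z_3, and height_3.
pos_x_1 = 8.75, pos_y_1 = 8.5, pos_z_1 = 5.25, pos_x_2 = 9.25, pos_y_2 = 5.5, pos_z_2 = 7.75, height_2 = 3, pos_x_3 = 4.25, pos_y_3 = 2.5, pos_z_3 = 1, height_3 = 5.75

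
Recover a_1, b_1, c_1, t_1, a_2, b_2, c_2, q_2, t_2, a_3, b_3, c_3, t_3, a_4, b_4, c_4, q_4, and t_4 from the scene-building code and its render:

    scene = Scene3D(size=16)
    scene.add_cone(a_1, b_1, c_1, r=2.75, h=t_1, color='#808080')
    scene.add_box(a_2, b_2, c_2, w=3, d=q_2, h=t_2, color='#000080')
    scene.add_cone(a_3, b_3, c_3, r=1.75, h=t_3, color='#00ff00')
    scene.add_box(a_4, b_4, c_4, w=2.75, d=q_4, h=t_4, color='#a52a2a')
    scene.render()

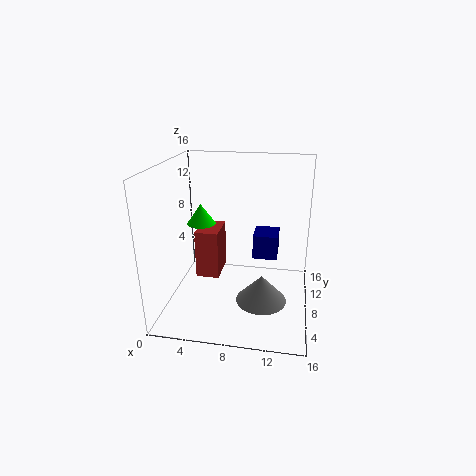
a_1 = 11, b_1 = 5.75, c_1 = 1.75, t_1 = 3, a_2 = 9.25, b_2 = 11, c_2 = 4, q_2 = 3.5, t_2 = 3, a_3 = 2.75, b_3 = 11.5, c_3 = 8, t_3 = 2.5, a_4 = 2.75, b_4 = 8.5, c_4 = 2.25, q_4 = 4.25, t_4 = 5.75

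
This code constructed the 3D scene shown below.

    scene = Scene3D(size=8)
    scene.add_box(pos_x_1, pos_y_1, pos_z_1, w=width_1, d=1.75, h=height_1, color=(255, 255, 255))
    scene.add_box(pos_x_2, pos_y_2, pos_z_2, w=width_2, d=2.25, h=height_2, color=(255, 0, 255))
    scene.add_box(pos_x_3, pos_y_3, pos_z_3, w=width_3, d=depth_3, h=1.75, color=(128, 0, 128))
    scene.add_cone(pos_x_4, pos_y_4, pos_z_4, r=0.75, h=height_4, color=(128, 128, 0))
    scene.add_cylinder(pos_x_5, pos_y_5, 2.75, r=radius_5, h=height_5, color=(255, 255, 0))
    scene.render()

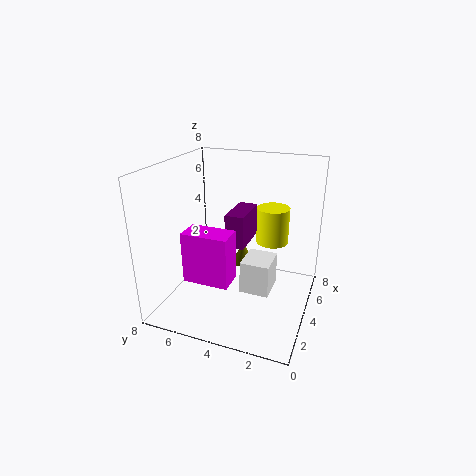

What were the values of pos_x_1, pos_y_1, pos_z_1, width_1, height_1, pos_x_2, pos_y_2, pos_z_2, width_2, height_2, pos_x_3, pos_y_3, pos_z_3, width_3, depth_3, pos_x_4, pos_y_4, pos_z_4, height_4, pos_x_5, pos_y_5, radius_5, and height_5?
pos_x_1 = 4.25
pos_y_1 = 2.25
pos_z_1 = 0.25
width_1 = 2
height_1 = 2
pos_x_2 = 0.5
pos_y_2 = 3.25
pos_z_2 = 3
width_2 = 1.25
height_2 = 2.5
pos_x_3 = 2.75
pos_y_3 = 3.25
pos_z_3 = 4
width_3 = 2.25
depth_3 = 1
pos_x_4 = 6.25
pos_y_4 = 4.5
pos_z_4 = 1.25
height_4 = 1.25
pos_x_5 = 6.75
pos_y_5 = 2.75
radius_5 = 1
height_5 = 2.25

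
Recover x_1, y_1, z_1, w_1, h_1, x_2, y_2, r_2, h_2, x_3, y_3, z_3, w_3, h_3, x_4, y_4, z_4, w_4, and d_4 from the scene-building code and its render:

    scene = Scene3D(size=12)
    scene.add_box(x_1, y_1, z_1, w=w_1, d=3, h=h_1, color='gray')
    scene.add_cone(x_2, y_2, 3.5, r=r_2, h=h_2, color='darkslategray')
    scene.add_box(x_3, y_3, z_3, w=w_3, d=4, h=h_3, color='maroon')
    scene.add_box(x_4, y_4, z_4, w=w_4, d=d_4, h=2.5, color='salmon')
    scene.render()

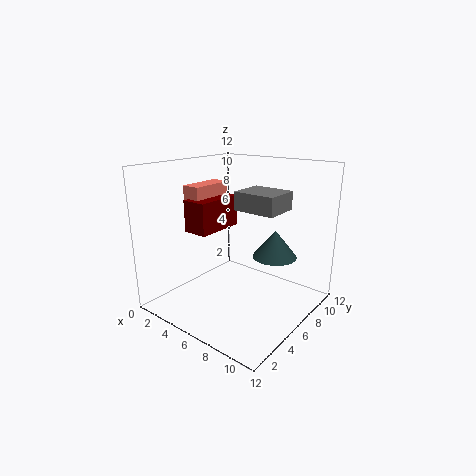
x_1 = 6; y_1 = 5.5; z_1 = 8.5; w_1 = 3.5; h_1 = 1.5; x_2 = 7.5; y_2 = 9.5; r_2 = 2; h_2 = 2.5; x_3 = 3.5; y_3 = 2.5; z_3 = 7; w_3 = 2; h_3 = 2.5; x_4 = 3; y_4 = 3; z_4 = 8; w_4 = 1.5; d_4 = 3.5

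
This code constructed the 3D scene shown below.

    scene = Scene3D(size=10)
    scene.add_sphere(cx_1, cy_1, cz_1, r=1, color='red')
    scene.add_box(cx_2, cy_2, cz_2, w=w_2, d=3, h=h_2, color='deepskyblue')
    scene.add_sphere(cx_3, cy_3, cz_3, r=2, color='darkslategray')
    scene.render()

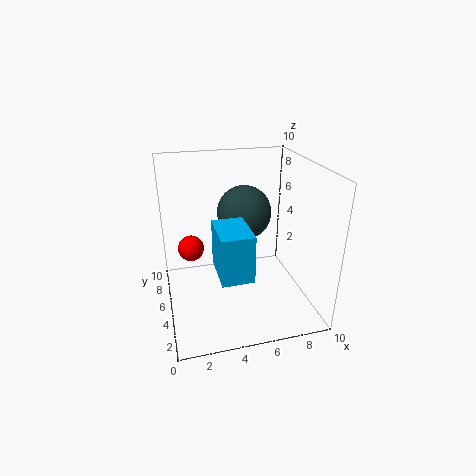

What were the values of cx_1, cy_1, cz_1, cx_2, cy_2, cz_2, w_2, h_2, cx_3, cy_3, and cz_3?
cx_1 = 2, cy_1 = 8, cz_1 = 3, cx_2 = 3, cy_2 = 1, cz_2 = 4, w_2 = 2, h_2 = 3, cx_3 = 6, cy_3 = 7, cz_3 = 6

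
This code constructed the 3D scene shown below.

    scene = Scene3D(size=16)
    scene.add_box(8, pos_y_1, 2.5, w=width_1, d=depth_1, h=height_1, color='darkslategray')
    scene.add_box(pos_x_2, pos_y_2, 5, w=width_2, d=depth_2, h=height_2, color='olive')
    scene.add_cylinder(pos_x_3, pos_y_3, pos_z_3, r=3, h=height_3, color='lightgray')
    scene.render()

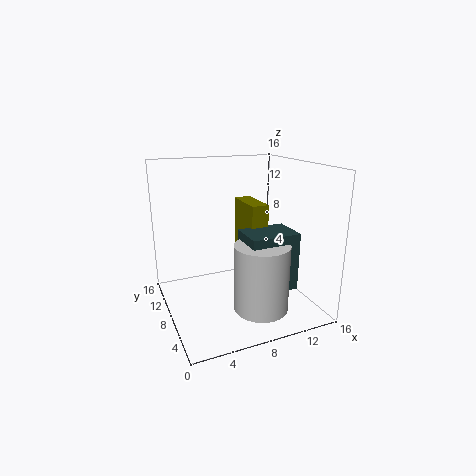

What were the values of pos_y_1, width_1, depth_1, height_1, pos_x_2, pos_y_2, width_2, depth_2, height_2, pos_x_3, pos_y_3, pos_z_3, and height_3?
pos_y_1 = 4; width_1 = 5.5; depth_1 = 4; height_1 = 6.5; pos_x_2 = 9.5; pos_y_2 = 7.5; width_2 = 2; depth_2 = 5; height_2 = 6.5; pos_x_3 = 9.5; pos_y_3 = 5; pos_z_3 = 0.5; height_3 = 7.5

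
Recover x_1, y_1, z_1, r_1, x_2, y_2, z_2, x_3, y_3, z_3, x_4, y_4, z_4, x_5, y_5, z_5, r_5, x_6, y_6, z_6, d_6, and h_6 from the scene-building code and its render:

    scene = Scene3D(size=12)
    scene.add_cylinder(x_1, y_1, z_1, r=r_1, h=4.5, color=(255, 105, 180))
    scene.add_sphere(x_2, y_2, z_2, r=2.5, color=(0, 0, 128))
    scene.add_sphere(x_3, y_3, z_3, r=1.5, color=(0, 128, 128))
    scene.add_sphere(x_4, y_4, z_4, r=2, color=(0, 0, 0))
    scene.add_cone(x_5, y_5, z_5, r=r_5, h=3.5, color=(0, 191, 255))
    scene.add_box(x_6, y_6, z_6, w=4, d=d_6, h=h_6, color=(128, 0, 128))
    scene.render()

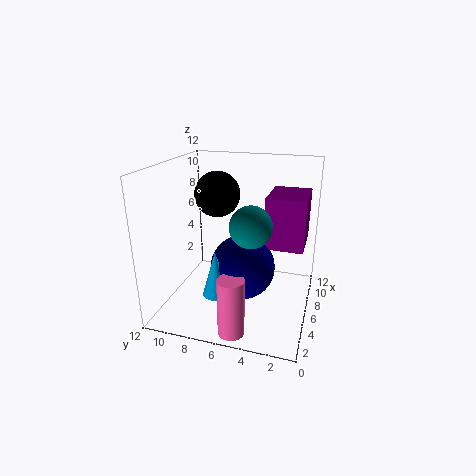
x_1 = 1, y_1 = 5, z_1 = 0.5, r_1 = 1, x_2 = 4, y_2 = 5, z_2 = 4.5, x_3 = 2.5, y_3 = 4, z_3 = 8.5, x_4 = 8, y_4 = 8.5, z_4 = 9, x_5 = 2, y_5 = 6.5, z_5 = 3, r_5 = 1, x_6 = 4.5, y_6 = 0.5, z_6 = 6, d_6 = 3, h_6 = 4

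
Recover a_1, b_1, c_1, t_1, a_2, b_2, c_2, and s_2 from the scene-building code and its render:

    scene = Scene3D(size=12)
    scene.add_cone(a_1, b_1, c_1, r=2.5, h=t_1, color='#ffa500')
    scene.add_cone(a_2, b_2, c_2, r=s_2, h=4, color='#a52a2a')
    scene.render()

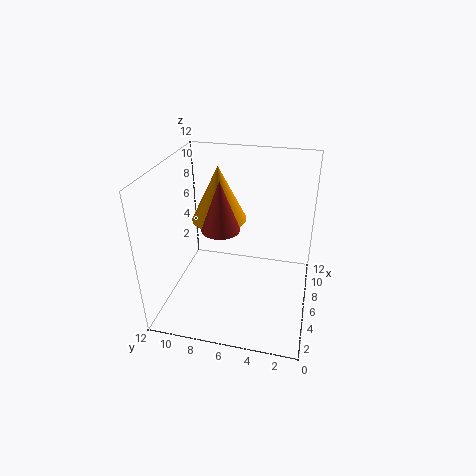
a_1 = 9, b_1 = 8.5, c_1 = 6, t_1 = 5, a_2 = 4.5, b_2 = 7, c_2 = 7.5, s_2 = 1.5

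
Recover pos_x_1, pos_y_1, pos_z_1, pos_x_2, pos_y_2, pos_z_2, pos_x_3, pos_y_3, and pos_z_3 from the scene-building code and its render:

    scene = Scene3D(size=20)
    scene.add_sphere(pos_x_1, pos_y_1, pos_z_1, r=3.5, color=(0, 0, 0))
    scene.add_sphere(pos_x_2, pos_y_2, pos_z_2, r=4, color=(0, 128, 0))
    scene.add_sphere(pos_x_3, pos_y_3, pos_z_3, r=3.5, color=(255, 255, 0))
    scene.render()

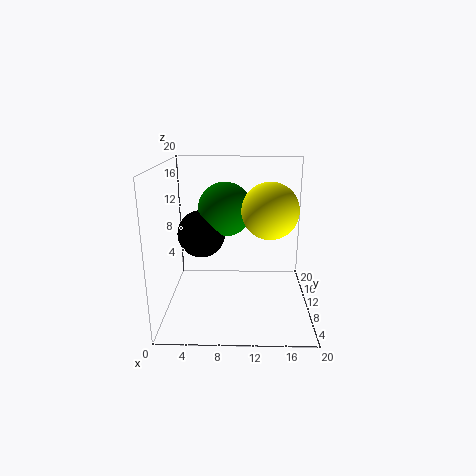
pos_x_1 = 4.5, pos_y_1 = 13, pos_z_1 = 9.5, pos_x_2 = 8, pos_y_2 = 14, pos_z_2 = 13, pos_x_3 = 14, pos_y_3 = 6, pos_z_3 = 15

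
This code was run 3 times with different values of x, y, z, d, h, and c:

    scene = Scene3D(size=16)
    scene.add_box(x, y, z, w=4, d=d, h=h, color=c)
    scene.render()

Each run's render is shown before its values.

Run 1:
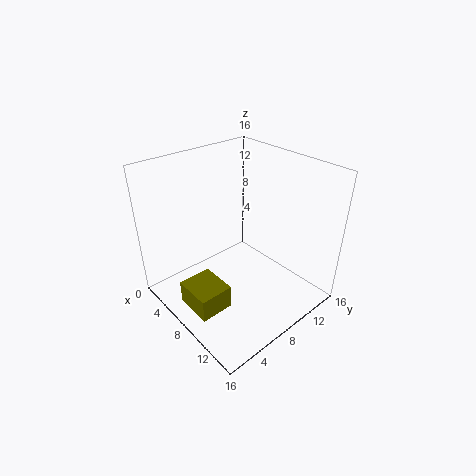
x = 7.5; y = 0.5; z = 3; d = 3.5; h = 2.5; c = 'olive'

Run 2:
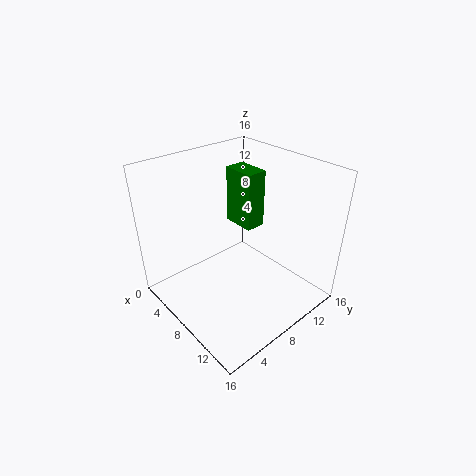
x = 2.5; y = 11; z = 7; d = 2.5; h = 7; c = 'green'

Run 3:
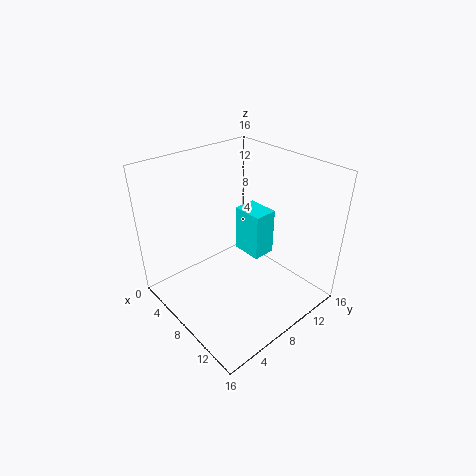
x = 3; y = 12; z = 2.5; d = 3; h = 6; c = 'cyan'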